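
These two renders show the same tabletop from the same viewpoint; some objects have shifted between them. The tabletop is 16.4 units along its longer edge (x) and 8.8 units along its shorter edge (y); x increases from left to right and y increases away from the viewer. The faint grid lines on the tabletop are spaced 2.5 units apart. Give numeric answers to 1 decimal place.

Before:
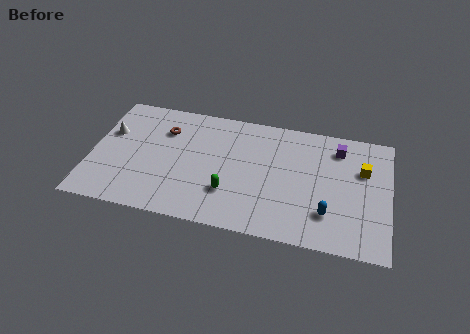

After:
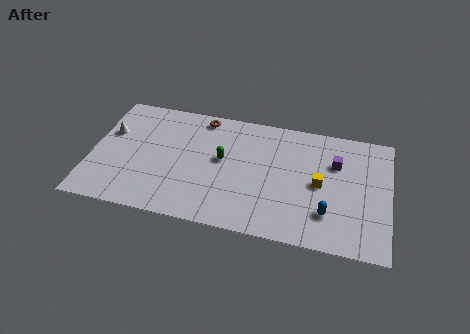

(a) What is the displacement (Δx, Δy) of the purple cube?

(-0.1, -1.1)

The purple cube was at about (13.5, 7.1) and moved to about (13.4, 6.0).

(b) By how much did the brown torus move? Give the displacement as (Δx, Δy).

(2.0, 1.4)

The brown torus started near (3.9, 6.4) and ended near (5.9, 7.8).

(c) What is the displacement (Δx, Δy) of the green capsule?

(-0.5, 2.3)

From the two frames, the green capsule sits at roughly (7.7, 2.6) before and (7.2, 4.9) after.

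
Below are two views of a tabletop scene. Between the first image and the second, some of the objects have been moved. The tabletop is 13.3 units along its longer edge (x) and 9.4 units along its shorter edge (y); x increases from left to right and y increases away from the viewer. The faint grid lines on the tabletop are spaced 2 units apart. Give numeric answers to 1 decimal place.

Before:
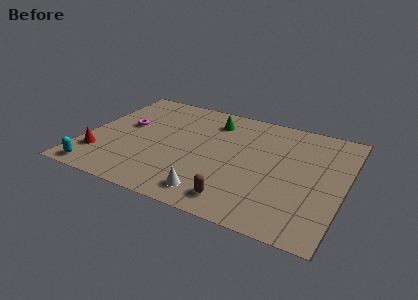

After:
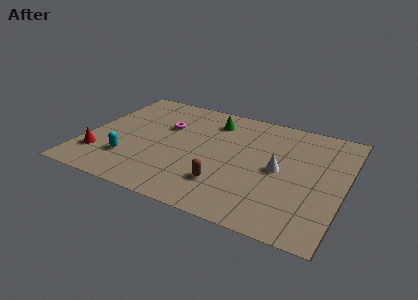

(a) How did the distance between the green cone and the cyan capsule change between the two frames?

-2.1

Before: roughly 8.3 units apart; after: 6.2. That's 2.1 units closer together.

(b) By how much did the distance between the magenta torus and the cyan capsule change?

-0.7

The distance was about 4.6 in the first image and 3.9 in the second, so they moved 0.7 units closer together.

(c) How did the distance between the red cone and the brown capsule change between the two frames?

-0.9

Before: roughly 7.4 units apart; after: 6.5. That's 0.9 units closer together.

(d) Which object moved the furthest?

the white cone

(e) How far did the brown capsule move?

1.3

From (8.3, 1.4) to (7.5, 2.4), the brown capsule covered √(0.8² + 1.0²) ≈ 1.3 units.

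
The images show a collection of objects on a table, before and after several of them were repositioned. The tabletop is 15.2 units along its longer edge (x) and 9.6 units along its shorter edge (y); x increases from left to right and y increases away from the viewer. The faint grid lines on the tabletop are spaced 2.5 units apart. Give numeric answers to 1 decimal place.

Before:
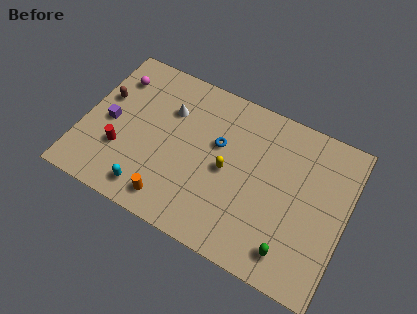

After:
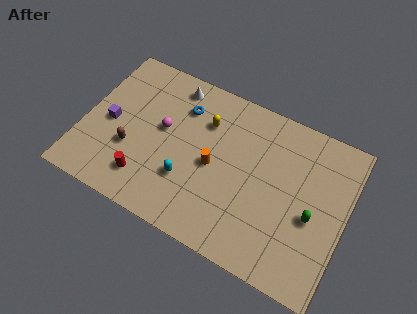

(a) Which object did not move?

the purple cube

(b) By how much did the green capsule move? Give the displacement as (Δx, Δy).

(0.9, 2.5)

From the two frames, the green capsule sits at roughly (12.5, 1.6) before and (13.4, 4.1) after.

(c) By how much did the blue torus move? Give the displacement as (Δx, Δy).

(-2.3, 1.3)

The blue torus started near (7.7, 5.9) and ended near (5.4, 7.2).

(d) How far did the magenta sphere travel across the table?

3.7

The magenta sphere was near (1.4, 7.4) before and (4.5, 5.4) after, so it travelled √(3.1² + 2.0²) ≈ 3.7 units.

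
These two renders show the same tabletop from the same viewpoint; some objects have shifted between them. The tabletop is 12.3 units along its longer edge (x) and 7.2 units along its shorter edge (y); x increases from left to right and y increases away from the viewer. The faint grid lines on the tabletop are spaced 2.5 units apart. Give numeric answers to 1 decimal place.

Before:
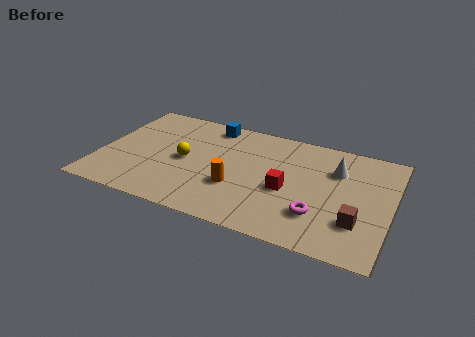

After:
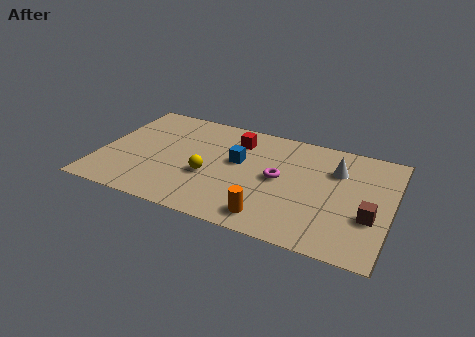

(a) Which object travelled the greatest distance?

the red cube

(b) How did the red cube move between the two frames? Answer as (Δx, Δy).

(-2.4, 2.5)

The red cube started near (8.0, 3.1) and ended near (5.6, 5.6).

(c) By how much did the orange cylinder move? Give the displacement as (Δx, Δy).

(1.6, -1.4)

The orange cylinder started near (5.9, 2.5) and ended near (7.5, 1.1).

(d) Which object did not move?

the white cone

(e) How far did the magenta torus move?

2.5

The magenta torus was near (9.4, 2.0) before and (7.6, 3.7) after, so it travelled √(1.8² + 1.7²) ≈ 2.5 units.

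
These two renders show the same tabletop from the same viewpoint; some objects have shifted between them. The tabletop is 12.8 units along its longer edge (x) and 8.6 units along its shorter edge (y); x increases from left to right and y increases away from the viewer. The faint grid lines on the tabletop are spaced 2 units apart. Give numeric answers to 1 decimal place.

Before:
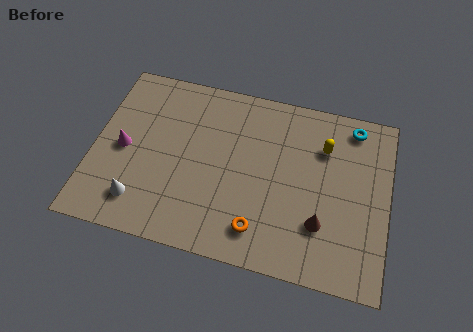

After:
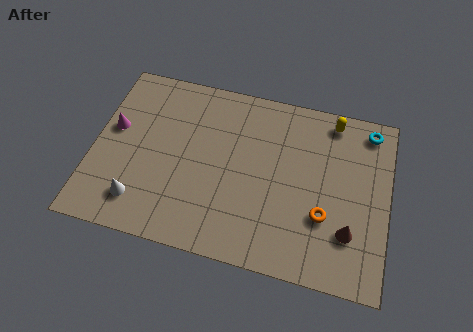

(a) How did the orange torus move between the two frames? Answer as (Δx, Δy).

(2.7, 1.3)

From the two frames, the orange torus sits at roughly (7.4, 1.6) before and (10.1, 2.9) after.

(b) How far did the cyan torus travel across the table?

0.7

The cyan torus was near (11.1, 7.5) before and (11.8, 7.5) after, so it travelled √(0.7² + 0.0²) ≈ 0.7 units.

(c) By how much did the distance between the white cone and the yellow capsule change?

+1.0

They were about 8.9 units apart before and 9.9 after — 1.0 units further apart.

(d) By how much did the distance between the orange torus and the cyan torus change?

-2.1

They were about 7.0 units apart before and 4.9 after — 2.1 units closer together.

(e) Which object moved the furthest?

the orange torus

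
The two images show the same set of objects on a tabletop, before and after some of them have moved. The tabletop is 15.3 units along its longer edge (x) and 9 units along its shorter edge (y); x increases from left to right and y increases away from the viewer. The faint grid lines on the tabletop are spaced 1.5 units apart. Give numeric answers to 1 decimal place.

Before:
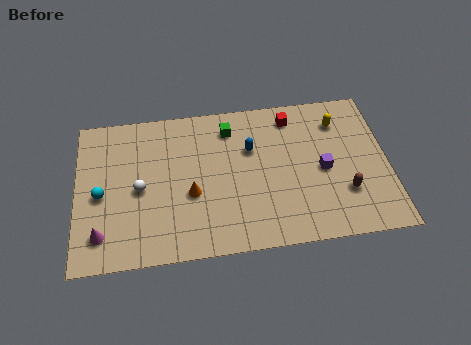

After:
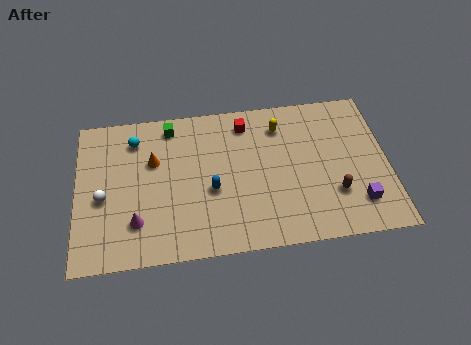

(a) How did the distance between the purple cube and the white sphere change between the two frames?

+3.5

The distance was about 9.0 in the first image and 12.5 in the second, so they moved 3.5 units further apart.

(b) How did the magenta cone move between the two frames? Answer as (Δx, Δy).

(1.7, 0.5)

The magenta cone started near (1.2, 1.8) and ended near (2.9, 2.3).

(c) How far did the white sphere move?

1.8

From (3.1, 4.2) to (1.3, 3.9), the white sphere covered √(1.8² + 0.3²) ≈ 1.8 units.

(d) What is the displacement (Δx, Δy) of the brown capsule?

(-0.5, 0.0)

The brown capsule started near (13.1, 2.7) and ended near (12.6, 2.7).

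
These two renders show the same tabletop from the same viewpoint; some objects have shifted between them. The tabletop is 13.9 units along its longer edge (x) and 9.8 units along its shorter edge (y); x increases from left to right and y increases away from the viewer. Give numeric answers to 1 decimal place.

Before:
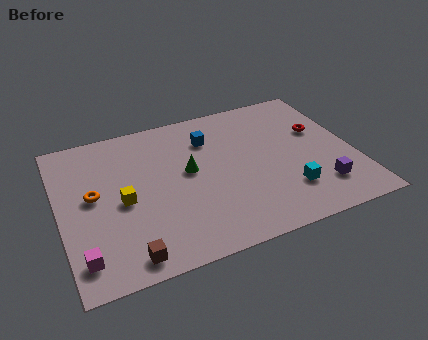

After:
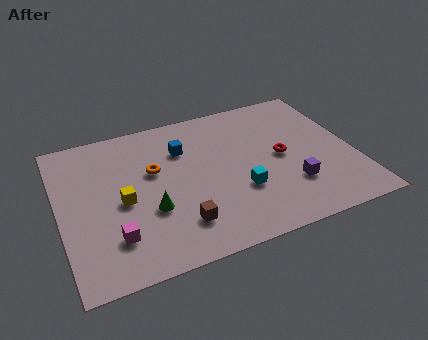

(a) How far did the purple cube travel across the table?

1.4

The purple cube was near (12.0, 2.2) before and (10.7, 2.8) after, so it travelled √(1.3² + 0.6²) ≈ 1.4 units.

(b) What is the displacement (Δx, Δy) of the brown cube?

(2.5, 1.1)

The brown cube was at about (2.8, 1.1) and moved to about (5.3, 2.2).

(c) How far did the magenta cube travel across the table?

1.7

The magenta cube moved from about (0.8, 1.7) to (2.3, 2.4), a distance of √(1.5² + 0.7²) ≈ 1.7.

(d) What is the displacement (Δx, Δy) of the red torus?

(-2.0, -1.2)

The red torus was at about (12.5, 6.1) and moved to about (10.5, 4.9).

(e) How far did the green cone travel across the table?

2.8

The green cone was near (6.1, 5.4) before and (4.1, 3.5) after, so it travelled √(2.0² + 1.9²) ≈ 2.8 units.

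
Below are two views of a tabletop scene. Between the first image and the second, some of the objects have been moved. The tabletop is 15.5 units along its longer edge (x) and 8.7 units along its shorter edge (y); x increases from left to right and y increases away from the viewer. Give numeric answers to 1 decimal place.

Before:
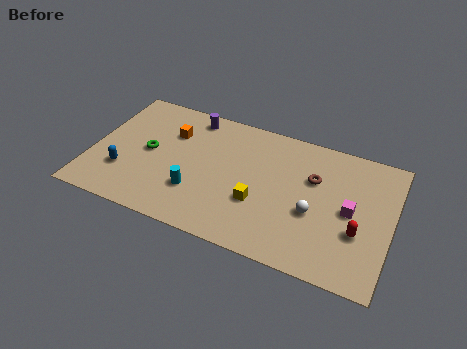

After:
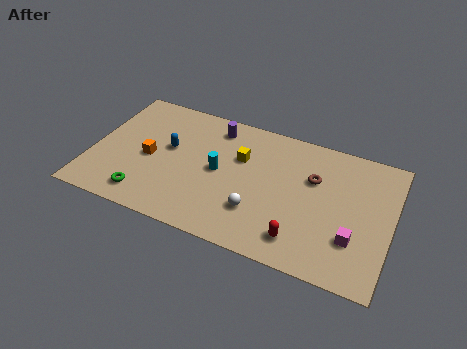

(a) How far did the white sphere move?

3.0

The white sphere was near (11.6, 3.5) before and (8.8, 2.5) after, so it travelled √(2.8² + 1.0²) ≈ 3.0 units.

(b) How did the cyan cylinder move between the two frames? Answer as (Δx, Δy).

(1.0, 1.8)

The cyan cylinder was at about (5.6, 2.6) and moved to about (6.6, 4.4).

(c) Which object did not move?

the brown torus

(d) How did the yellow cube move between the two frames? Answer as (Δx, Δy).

(-1.2, 2.6)

The yellow cube started near (8.8, 3.1) and ended near (7.6, 5.7).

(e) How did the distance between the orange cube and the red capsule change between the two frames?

-2.0

Before: roughly 10.4 units apart; after: 8.4. That's 2.0 units closer together.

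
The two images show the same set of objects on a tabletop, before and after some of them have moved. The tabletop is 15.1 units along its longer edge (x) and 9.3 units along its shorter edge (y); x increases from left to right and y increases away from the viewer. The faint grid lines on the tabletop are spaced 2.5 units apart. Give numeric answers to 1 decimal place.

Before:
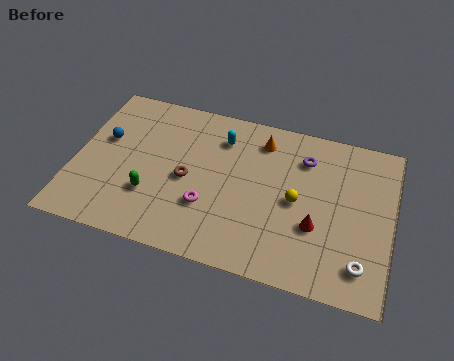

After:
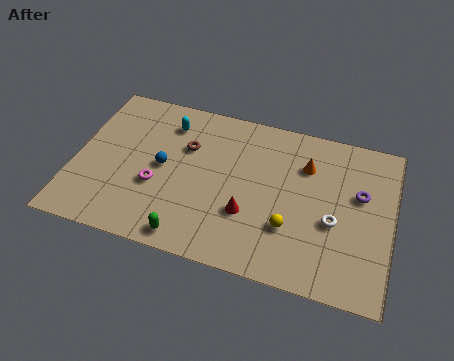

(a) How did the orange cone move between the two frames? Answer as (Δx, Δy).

(2.2, -0.9)

From the two frames, the orange cone sits at roughly (8.7, 7.6) before and (10.9, 6.7) after.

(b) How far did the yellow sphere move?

1.6

The yellow sphere moved from about (10.6, 4.5) to (10.4, 2.9), a distance of √(0.2² + 1.6²) ≈ 1.6.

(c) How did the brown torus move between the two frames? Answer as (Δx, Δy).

(-0.2, 1.9)

From the two frames, the brown torus sits at roughly (5.4, 4.3) before and (5.2, 6.2) after.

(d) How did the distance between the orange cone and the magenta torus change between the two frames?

+2.5

Before: roughly 5.1 units apart; after: 7.6. That's 2.5 units further apart.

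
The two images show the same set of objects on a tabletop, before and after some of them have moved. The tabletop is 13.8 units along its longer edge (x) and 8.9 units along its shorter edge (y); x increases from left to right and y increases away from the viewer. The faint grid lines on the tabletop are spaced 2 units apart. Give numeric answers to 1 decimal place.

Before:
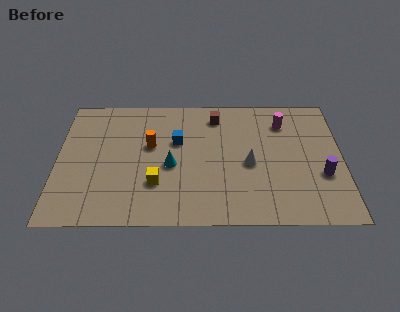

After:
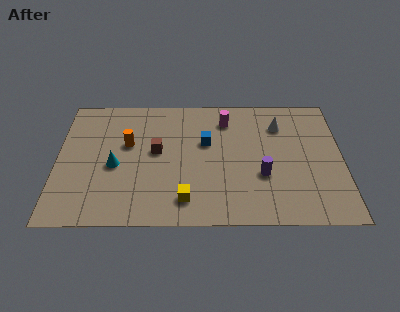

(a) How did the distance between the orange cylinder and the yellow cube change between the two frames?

+2.1

The distance was about 2.6 in the first image and 4.7 in the second, so they moved 2.1 units further apart.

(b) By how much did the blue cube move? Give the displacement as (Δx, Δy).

(1.4, -0.1)

From the two frames, the blue cube sits at roughly (5.8, 5.6) before and (7.2, 5.5) after.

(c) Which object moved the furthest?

the brown cube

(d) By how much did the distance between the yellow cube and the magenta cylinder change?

-1.6

The distance was about 7.5 in the first image and 5.9 in the second, so they moved 1.6 units closer together.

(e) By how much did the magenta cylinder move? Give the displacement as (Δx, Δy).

(-2.8, 0.2)

From the two frames, the magenta cylinder sits at roughly (11.0, 6.9) before and (8.2, 7.1) after.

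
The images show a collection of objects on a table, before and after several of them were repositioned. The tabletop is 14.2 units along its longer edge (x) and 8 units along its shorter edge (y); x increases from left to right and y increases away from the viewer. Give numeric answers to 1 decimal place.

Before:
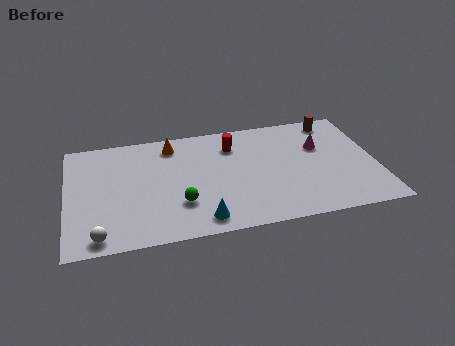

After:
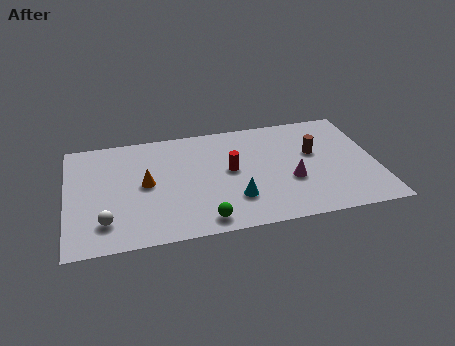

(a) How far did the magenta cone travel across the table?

2.7

The magenta cone moved from about (11.7, 5.2) to (10.2, 3.0), a distance of √(1.5² + 2.2²) ≈ 2.7.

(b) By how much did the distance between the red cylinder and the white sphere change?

-1.9

Before: roughly 8.2 units apart; after: 6.3. That's 1.9 units closer together.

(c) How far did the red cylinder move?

1.8

The red cylinder moved from about (7.7, 6.1) to (7.5, 4.3), a distance of √(0.2² + 1.8²) ≈ 1.8.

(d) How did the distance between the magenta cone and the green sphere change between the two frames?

-2.6

The distance was about 7.2 in the first image and 4.6 in the second, so they moved 2.6 units closer together.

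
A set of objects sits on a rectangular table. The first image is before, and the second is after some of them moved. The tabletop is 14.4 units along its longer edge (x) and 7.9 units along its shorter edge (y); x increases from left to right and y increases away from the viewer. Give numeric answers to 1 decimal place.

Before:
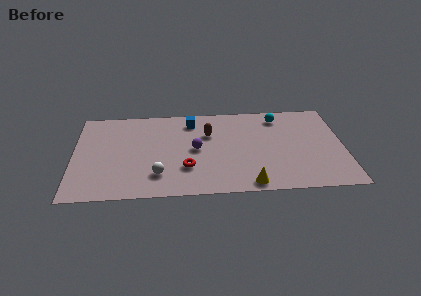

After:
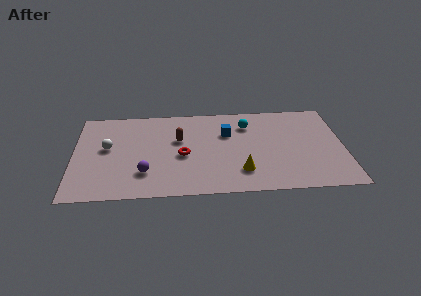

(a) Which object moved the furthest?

the white sphere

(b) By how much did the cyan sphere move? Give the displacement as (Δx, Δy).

(-1.7, -0.6)

The cyan sphere was at about (11.0, 6.6) and moved to about (9.3, 6.0).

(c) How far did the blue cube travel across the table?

2.2

The blue cube moved from about (6.3, 6.5) to (8.2, 5.3), a distance of √(1.9² + 1.2²) ≈ 2.2.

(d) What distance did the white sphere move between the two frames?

3.7

From (4.5, 1.9) to (1.8, 4.4), the white sphere covered √(2.7² + 2.5²) ≈ 3.7 units.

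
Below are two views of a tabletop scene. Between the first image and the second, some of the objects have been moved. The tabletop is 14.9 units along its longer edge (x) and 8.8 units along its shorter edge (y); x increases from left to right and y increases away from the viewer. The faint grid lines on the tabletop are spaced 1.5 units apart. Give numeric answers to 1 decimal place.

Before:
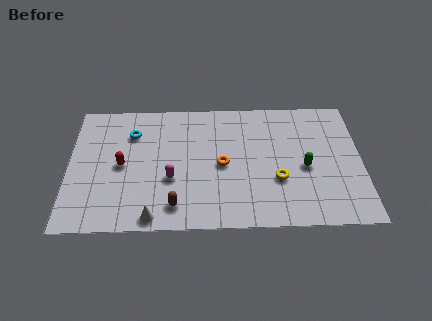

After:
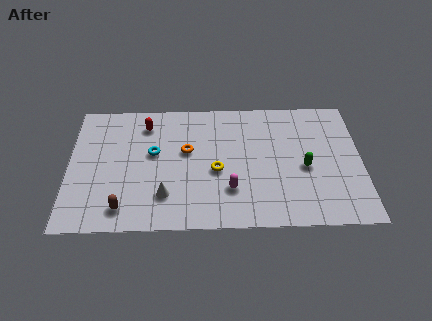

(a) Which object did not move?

the green capsule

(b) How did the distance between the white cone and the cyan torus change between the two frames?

-2.8

They were about 5.8 units apart before and 3.0 after — 2.8 units closer together.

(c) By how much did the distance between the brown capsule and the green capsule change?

+2.5

They were about 7.0 units apart before and 9.5 after — 2.5 units further apart.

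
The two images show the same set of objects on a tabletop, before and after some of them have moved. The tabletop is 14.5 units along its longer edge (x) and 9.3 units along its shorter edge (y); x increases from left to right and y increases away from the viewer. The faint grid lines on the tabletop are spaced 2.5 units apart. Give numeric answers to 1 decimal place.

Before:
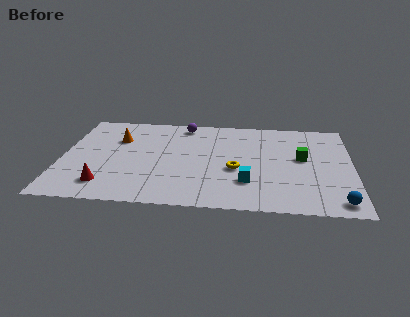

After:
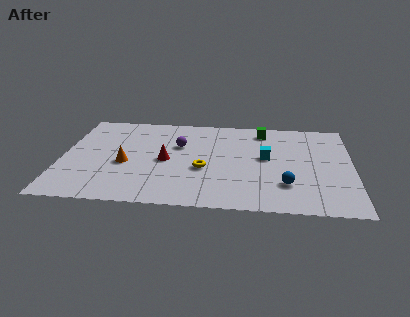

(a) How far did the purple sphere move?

2.2

The purple sphere was near (6.0, 8.2) before and (5.8, 6.0) after, so it travelled √(0.2² + 2.2²) ≈ 2.2 units.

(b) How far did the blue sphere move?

2.9

The blue sphere moved from about (13.7, 1.1) to (11.2, 2.5), a distance of √(2.5² + 1.4²) ≈ 2.9.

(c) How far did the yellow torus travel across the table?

1.6

From (8.7, 3.8) to (7.1, 3.7), the yellow torus covered √(1.6² + 0.1²) ≈ 1.6 units.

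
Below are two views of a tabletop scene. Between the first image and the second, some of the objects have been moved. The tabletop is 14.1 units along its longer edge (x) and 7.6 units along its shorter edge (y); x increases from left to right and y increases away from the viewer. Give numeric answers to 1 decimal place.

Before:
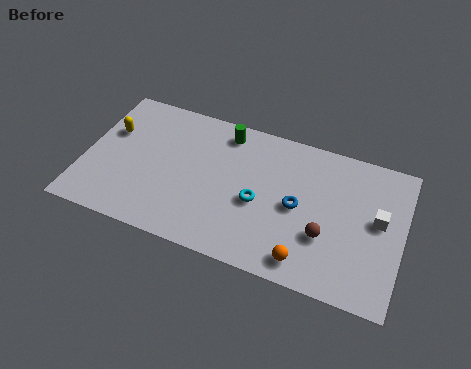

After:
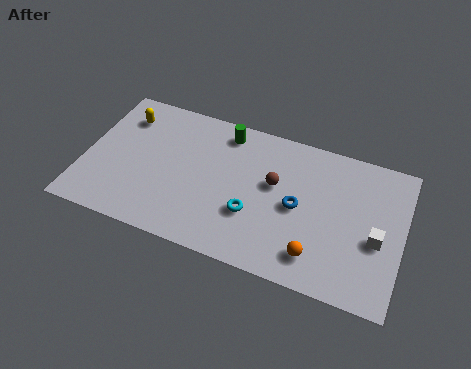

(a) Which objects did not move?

the blue torus and the green cylinder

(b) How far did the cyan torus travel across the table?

0.7

The cyan torus was near (7.8, 3.3) before and (7.6, 2.6) after, so it travelled √(0.2² + 0.7²) ≈ 0.7 units.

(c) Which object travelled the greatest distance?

the brown sphere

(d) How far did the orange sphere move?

0.6

The orange sphere moved from about (10.1, 1.1) to (10.5, 1.5), a distance of √(0.4² + 0.4²) ≈ 0.6.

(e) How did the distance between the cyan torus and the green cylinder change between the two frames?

+0.5

The distance was about 3.7 in the first image and 4.2 in the second, so they moved 0.5 units further apart.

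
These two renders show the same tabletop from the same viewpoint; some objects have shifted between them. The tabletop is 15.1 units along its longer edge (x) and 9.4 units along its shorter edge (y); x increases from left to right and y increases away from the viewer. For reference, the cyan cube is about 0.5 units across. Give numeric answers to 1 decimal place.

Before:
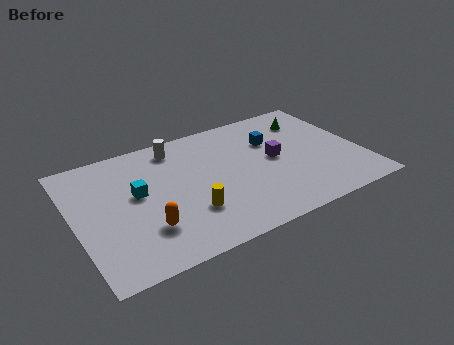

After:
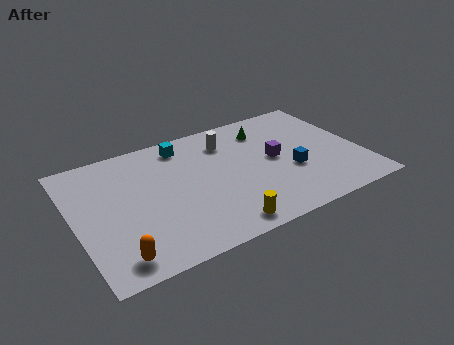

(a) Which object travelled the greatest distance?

the cyan cube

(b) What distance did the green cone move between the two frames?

2.4

The green cone was near (12.9, 7.3) before and (10.5, 7.4) after, so it travelled √(2.4² + 0.1²) ≈ 2.4 units.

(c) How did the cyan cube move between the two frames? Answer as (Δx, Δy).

(2.8, 2.7)

The cyan cube was at about (3.3, 5.3) and moved to about (6.1, 8.0).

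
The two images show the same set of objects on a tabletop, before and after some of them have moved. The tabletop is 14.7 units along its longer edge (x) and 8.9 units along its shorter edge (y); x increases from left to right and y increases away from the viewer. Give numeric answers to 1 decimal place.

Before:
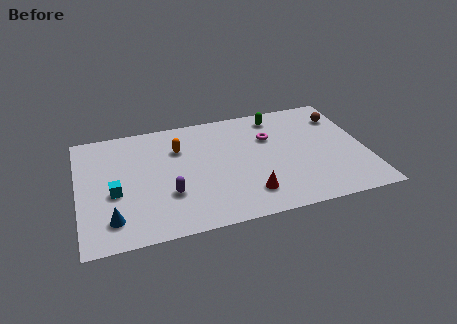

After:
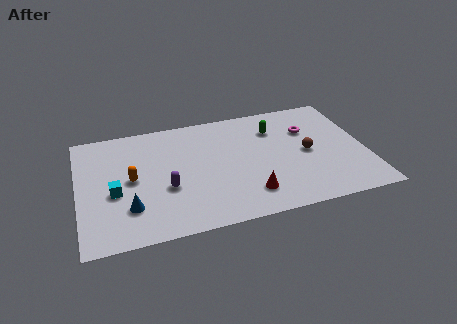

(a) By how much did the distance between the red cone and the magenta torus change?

+1.1

The distance was about 4.3 in the first image and 5.4 in the second, so they moved 1.1 units further apart.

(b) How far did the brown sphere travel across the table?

3.2

The brown sphere moved from about (13.7, 6.8) to (11.7, 4.3), a distance of √(2.0² + 2.5²) ≈ 3.2.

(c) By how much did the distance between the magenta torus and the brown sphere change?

-2.1

The distance was about 3.9 in the first image and 1.8 in the second, so they moved 2.1 units closer together.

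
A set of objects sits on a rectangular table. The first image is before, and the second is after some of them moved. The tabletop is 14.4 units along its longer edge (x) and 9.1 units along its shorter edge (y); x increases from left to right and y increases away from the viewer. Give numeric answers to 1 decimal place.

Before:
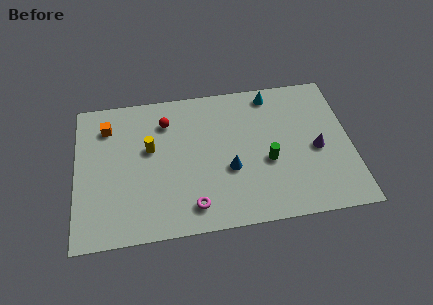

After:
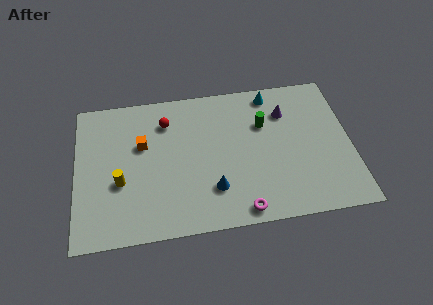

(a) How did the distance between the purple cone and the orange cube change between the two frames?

-3.6

The distance was about 11.3 in the first image and 7.7 in the second, so they moved 3.6 units closer together.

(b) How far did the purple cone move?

3.0

The purple cone moved from about (12.6, 4.1) to (11.1, 6.7), a distance of √(1.5² + 2.6²) ≈ 3.0.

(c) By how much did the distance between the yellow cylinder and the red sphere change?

+2.5

Before: roughly 1.8 units apart; after: 4.3. That's 2.5 units further apart.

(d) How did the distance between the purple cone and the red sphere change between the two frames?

-2.0

Before: roughly 8.3 units apart; after: 6.3. That's 2.0 units closer together.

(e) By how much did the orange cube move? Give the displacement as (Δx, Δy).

(1.8, -1.4)

The orange cube started near (1.7, 7.1) and ended near (3.5, 5.7).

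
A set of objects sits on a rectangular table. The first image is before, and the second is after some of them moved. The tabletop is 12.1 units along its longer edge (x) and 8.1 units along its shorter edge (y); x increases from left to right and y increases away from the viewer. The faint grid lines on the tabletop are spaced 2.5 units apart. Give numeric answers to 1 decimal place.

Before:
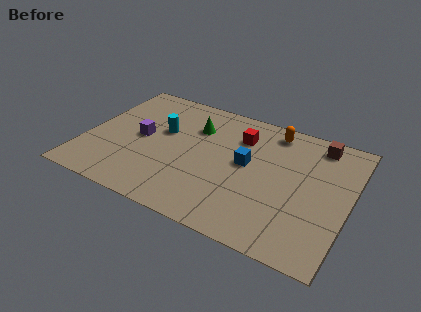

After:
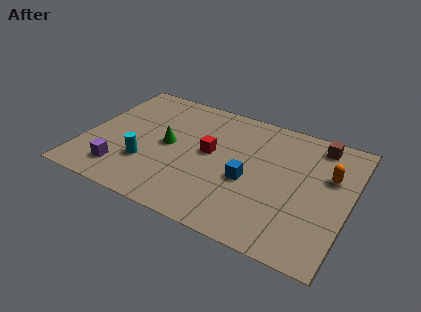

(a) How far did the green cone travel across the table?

2.0

From (4.8, 5.8) to (3.8, 4.1), the green cone covered √(1.0² + 1.7²) ≈ 2.0 units.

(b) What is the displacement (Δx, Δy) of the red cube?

(-1.2, -1.6)

From the two frames, the red cube sits at roughly (6.9, 6.0) before and (5.7, 4.4) after.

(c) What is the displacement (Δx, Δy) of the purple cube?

(-0.5, -2.5)

The purple cube started near (2.5, 4.1) and ended near (2.0, 1.6).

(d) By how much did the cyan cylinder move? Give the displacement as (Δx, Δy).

(-0.4, -2.4)

The cyan cylinder started near (3.4, 4.9) and ended near (3.0, 2.5).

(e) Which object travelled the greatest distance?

the orange capsule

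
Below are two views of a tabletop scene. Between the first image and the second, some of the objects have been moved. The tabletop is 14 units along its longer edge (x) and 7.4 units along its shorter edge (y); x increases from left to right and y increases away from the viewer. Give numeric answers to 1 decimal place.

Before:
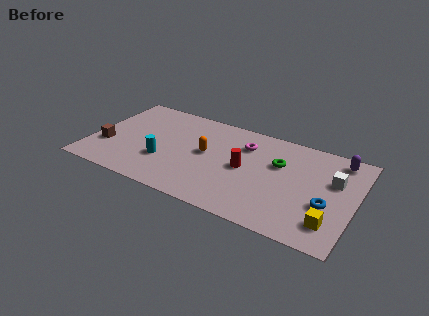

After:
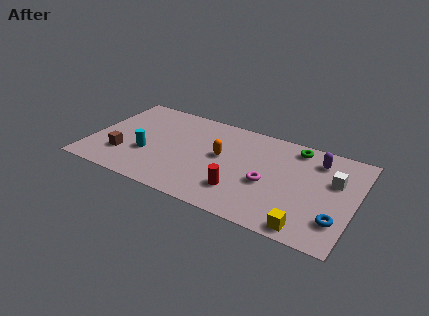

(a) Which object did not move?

the white cube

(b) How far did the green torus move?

1.7

From (9.9, 4.8) to (10.6, 6.4), the green torus covered √(0.7² + 1.6²) ≈ 1.7 units.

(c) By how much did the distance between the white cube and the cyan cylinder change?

+0.8

The distance was about 9.1 in the first image and 9.9 in the second, so they moved 0.8 units further apart.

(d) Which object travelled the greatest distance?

the magenta torus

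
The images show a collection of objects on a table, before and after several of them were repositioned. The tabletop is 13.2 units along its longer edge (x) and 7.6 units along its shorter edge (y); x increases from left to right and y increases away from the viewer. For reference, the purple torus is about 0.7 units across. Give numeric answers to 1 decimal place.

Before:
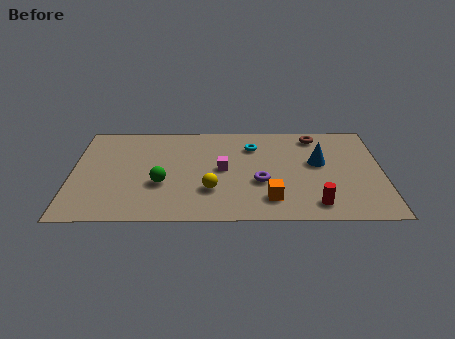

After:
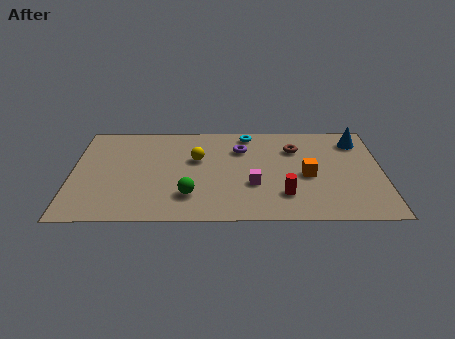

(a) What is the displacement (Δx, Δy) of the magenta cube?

(1.3, -1.2)

From the two frames, the magenta cube sits at roughly (6.4, 3.9) before and (7.7, 2.7) after.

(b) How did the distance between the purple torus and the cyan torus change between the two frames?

-1.6

Before: roughly 2.8 units apart; after: 1.2. That's 1.6 units closer together.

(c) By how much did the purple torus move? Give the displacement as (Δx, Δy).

(-0.8, 2.6)

The purple torus was at about (8.0, 2.9) and moved to about (7.2, 5.5).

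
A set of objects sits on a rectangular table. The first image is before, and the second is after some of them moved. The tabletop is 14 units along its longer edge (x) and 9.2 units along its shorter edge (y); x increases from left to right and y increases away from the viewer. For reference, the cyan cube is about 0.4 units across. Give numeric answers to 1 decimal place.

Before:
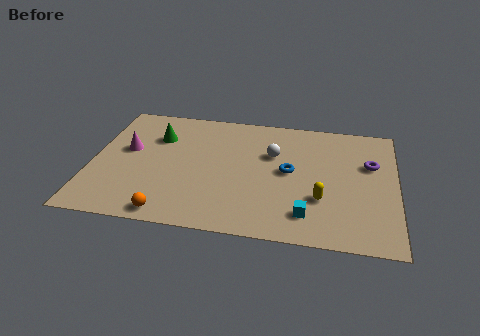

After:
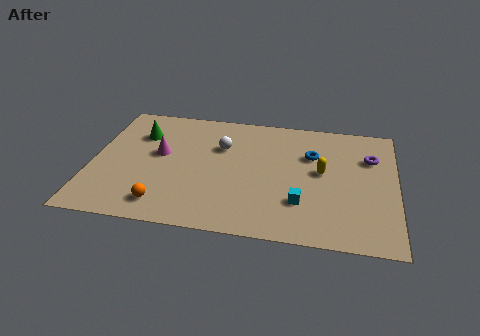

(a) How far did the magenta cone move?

1.5

From (1.6, 5.3) to (3.1, 5.2), the magenta cone covered √(1.5² + 0.1²) ≈ 1.5 units.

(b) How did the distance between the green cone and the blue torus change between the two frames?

+1.6

Before: roughly 6.4 units apart; after: 8.0. That's 1.6 units further apart.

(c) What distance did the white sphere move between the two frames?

2.4

The white sphere was near (8.3, 6.0) before and (5.9, 6.2) after, so it travelled √(2.4² + 0.2²) ≈ 2.4 units.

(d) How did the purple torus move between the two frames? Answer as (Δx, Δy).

(0.0, 0.5)

The purple torus started near (12.8, 5.9) and ended near (12.8, 6.4).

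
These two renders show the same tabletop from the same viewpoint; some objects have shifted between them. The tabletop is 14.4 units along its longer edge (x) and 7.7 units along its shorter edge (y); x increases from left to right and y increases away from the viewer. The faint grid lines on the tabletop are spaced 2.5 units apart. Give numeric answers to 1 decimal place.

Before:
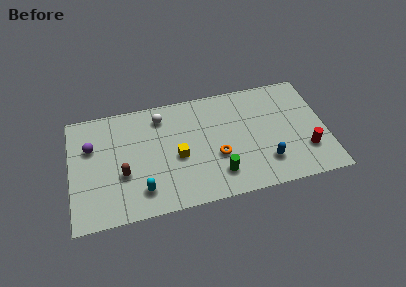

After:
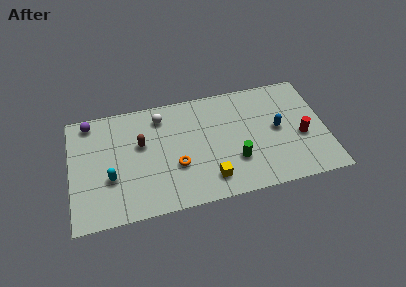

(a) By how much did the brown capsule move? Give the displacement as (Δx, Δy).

(1.1, 1.8)

The brown capsule started near (2.9, 2.9) and ended near (4.0, 4.7).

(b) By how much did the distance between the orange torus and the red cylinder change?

+2.1

The distance was about 5.0 in the first image and 7.1 in the second, so they moved 2.1 units further apart.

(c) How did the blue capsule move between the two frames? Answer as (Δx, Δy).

(0.8, 2.1)

The blue capsule was at about (10.9, 1.9) and moved to about (11.7, 4.0).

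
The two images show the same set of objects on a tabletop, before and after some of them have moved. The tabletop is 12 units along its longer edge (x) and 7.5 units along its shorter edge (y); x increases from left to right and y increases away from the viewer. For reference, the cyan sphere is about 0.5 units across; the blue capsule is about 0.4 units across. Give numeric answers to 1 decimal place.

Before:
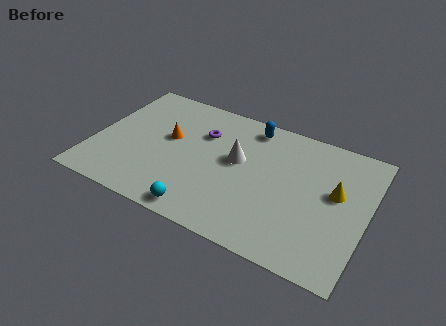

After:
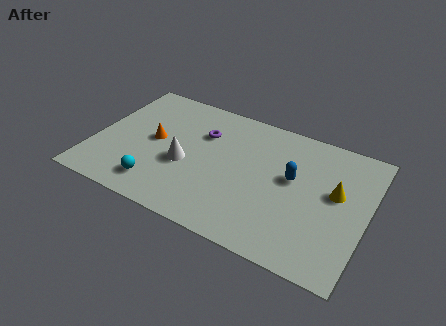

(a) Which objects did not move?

the purple torus and the yellow cone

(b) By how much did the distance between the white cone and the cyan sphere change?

-1.7

The distance was about 3.7 in the first image and 2.0 in the second, so they moved 1.7 units closer together.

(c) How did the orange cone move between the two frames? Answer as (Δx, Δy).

(-0.6, -0.4)

From the two frames, the orange cone sits at roughly (3.2, 4.3) before and (2.6, 3.9) after.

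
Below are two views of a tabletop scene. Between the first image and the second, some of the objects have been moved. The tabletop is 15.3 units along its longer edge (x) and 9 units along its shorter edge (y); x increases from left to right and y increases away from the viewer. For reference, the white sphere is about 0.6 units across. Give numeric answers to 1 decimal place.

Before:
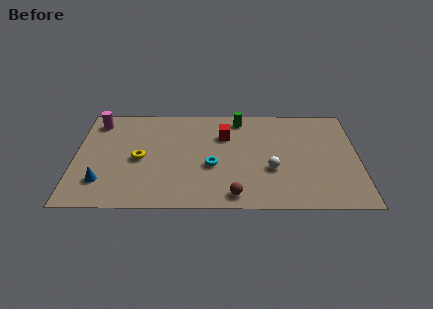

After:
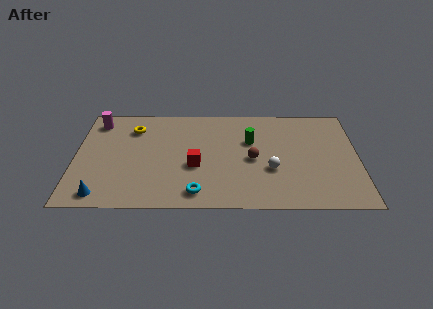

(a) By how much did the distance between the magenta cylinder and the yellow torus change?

-2.0

Before: roughly 4.1 units apart; after: 2.1. That's 2.0 units closer together.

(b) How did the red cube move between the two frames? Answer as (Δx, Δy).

(-1.6, -2.7)

The red cube started near (8.1, 6.3) and ended near (6.5, 3.6).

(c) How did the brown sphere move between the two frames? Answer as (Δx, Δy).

(1.0, 3.1)

The brown sphere was at about (8.6, 1.1) and moved to about (9.6, 4.2).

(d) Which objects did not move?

the magenta cylinder and the white sphere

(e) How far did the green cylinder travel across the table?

2.1

The green cylinder was near (8.9, 7.8) before and (9.5, 5.8) after, so it travelled √(0.6² + 2.0²) ≈ 2.1 units.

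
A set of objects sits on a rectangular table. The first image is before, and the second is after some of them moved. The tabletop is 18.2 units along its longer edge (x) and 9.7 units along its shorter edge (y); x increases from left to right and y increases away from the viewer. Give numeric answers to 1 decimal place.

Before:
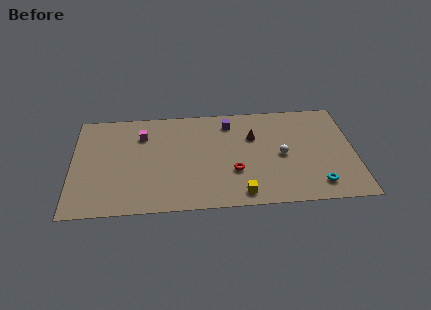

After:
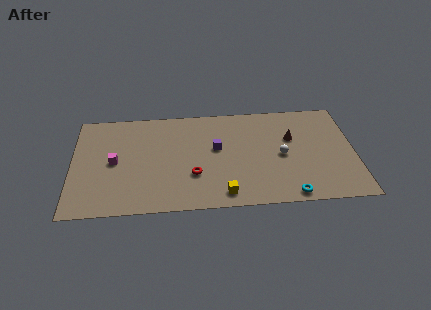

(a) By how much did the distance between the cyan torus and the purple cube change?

-1.8

The distance was about 8.4 in the first image and 6.6 in the second, so they moved 1.8 units closer together.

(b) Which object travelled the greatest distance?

the magenta cube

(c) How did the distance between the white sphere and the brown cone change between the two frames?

-0.9

The distance was about 2.6 in the first image and 1.7 in the second, so they moved 0.9 units closer together.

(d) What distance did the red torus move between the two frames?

2.6

From (10.4, 3.3) to (7.8, 3.2), the red torus covered √(2.6² + 0.1²) ≈ 2.6 units.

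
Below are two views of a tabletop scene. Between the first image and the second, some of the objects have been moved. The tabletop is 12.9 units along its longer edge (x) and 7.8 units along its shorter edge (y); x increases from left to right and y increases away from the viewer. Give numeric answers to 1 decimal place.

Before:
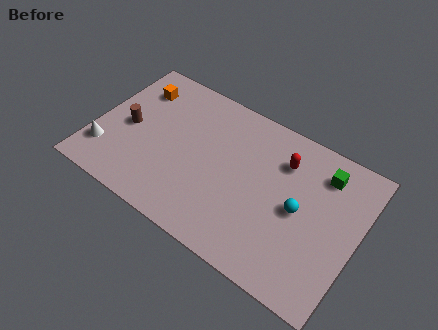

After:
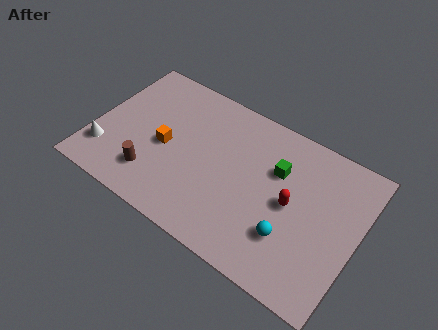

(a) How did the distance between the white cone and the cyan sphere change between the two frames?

-0.4

The distance was about 9.5 in the first image and 9.1 in the second, so they moved 0.4 units closer together.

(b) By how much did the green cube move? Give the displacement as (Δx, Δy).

(-2.1, -1.0)

The green cube started near (10.9, 6.2) and ended near (8.8, 5.2).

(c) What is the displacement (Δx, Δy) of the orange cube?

(1.9, -2.4)

The orange cube was at about (1.6, 6.0) and moved to about (3.5, 3.6).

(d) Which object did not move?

the white cone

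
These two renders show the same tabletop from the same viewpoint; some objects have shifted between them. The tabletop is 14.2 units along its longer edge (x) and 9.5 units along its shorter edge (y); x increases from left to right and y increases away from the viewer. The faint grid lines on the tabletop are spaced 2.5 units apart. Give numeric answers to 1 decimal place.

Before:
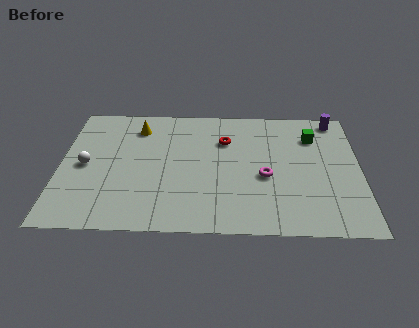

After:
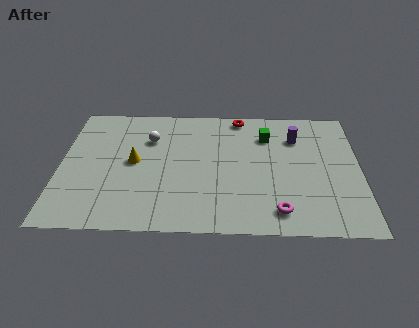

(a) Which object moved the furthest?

the white sphere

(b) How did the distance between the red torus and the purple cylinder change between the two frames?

-2.5

They were about 5.6 units apart before and 3.1 after — 2.5 units closer together.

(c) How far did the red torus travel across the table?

2.0

The red torus was near (7.8, 6.7) before and (8.5, 8.6) after, so it travelled √(0.7² + 1.9²) ≈ 2.0 units.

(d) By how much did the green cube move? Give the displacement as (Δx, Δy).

(-2.2, 0.0)

The green cube was at about (12.0, 7.1) and moved to about (9.8, 7.1).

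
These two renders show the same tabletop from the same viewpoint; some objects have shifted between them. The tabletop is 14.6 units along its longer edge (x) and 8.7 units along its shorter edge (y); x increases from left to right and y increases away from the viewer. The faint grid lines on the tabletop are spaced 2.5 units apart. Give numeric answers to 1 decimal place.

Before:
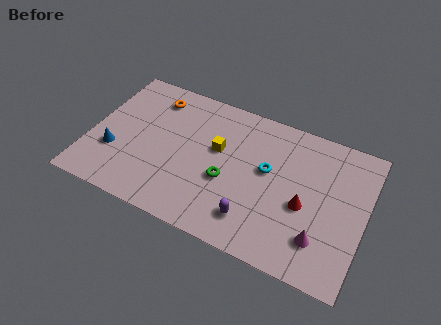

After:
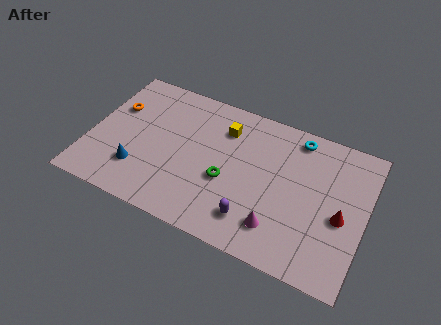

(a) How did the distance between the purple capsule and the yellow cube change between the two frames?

+1.1

Before: roughly 4.1 units apart; after: 5.2. That's 1.1 units further apart.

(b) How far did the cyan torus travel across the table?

2.9

The cyan torus moved from about (9.4, 5.0) to (10.7, 7.6), a distance of √(1.3² + 2.6²) ≈ 2.9.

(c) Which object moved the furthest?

the cyan torus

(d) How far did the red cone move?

1.9

The red cone was near (11.5, 3.7) before and (13.4, 3.8) after, so it travelled √(1.9² + 0.1²) ≈ 1.9 units.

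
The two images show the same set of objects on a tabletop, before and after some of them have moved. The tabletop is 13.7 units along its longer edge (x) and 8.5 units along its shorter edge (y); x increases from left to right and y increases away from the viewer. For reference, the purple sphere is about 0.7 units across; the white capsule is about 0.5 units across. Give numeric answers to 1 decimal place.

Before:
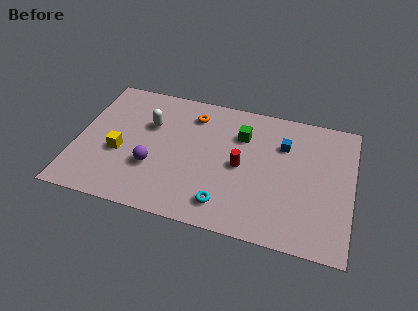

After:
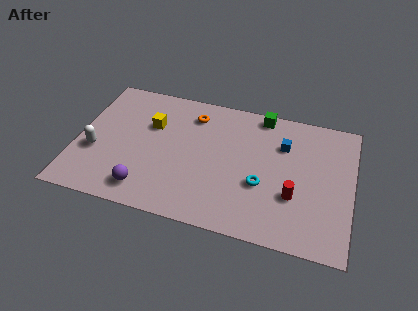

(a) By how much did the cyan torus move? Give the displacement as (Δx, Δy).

(1.7, 1.7)

From the two frames, the cyan torus sits at roughly (7.6, 1.5) before and (9.3, 3.2) after.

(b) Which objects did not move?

the orange torus and the blue cube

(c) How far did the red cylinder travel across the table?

3.0

The red cylinder moved from about (8.2, 4.1) to (10.9, 2.9), a distance of √(2.7² + 1.2²) ≈ 3.0.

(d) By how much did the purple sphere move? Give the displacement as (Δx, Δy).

(-0.2, -1.5)

The purple sphere started near (3.9, 2.9) and ended near (3.7, 1.4).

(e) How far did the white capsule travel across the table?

3.5

The white capsule was near (3.5, 5.6) before and (1.0, 3.2) after, so it travelled √(2.5² + 2.4²) ≈ 3.5 units.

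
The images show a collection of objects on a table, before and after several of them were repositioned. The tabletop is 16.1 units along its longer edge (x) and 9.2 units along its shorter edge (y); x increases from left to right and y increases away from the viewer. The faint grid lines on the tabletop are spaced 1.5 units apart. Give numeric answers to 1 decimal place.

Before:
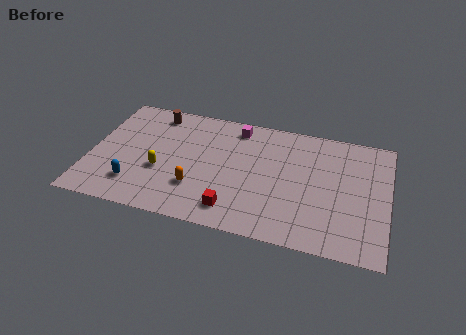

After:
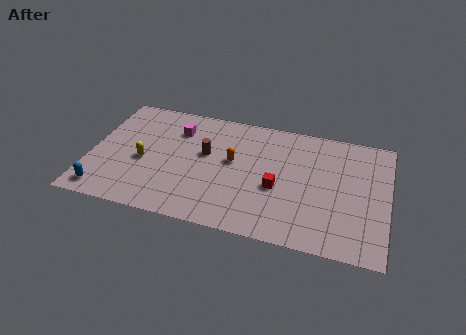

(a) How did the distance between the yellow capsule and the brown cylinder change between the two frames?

-0.9

Before: roughly 4.5 units apart; after: 3.6. That's 0.9 units closer together.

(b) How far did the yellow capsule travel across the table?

1.1

The yellow capsule was near (3.9, 3.5) before and (2.9, 4.0) after, so it travelled √(1.0² + 0.5²) ≈ 1.1 units.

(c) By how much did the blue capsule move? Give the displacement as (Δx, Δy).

(-1.6, -0.9)

The blue capsule was at about (2.6, 2.1) and moved to about (1.0, 1.2).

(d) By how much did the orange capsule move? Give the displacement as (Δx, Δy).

(1.8, 2.5)

The orange capsule was at about (5.9, 2.7) and moved to about (7.7, 5.2).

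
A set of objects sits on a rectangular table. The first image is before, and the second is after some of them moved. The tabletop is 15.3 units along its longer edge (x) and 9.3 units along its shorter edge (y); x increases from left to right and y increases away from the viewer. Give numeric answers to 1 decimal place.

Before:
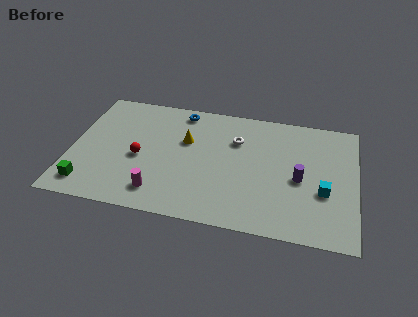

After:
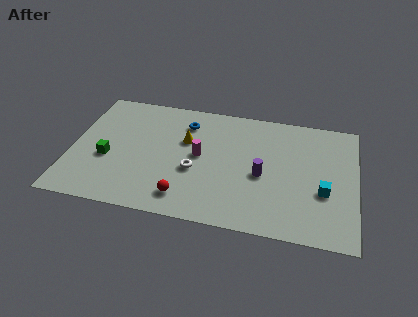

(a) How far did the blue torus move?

0.9

From (5.7, 8.2) to (6.0, 7.3), the blue torus covered √(0.3² + 0.9²) ≈ 0.9 units.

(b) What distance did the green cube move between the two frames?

2.4

From (1.1, 1.5) to (2.0, 3.7), the green cube covered √(0.9² + 2.2²) ≈ 2.4 units.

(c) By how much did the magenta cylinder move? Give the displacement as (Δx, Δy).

(2.0, 3.2)

The magenta cylinder was at about (4.9, 1.7) and moved to about (6.9, 4.9).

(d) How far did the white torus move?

3.5

From (8.8, 6.5) to (6.7, 3.7), the white torus covered √(2.1² + 2.8²) ≈ 3.5 units.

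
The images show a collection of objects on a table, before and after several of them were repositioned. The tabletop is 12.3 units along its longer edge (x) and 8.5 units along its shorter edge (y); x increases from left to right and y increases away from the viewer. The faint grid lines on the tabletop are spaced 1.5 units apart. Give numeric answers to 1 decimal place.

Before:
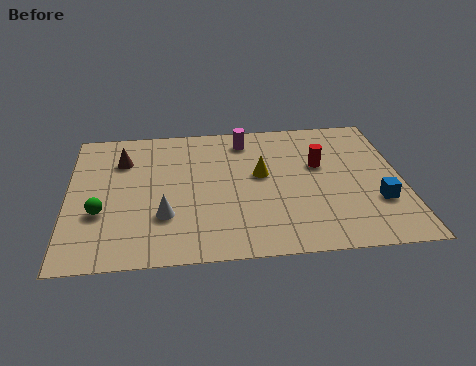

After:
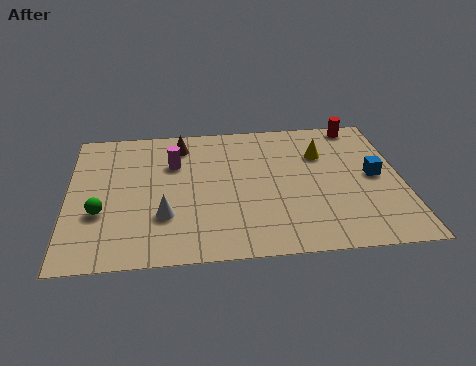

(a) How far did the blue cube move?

1.6

The blue cube was near (11.3, 2.7) before and (11.3, 4.3) after, so it travelled √(0.0² + 1.6²) ≈ 1.6 units.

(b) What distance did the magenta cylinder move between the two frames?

3.0

The magenta cylinder moved from about (6.6, 7.1) to (3.9, 5.8), a distance of √(2.7² + 1.3²) ≈ 3.0.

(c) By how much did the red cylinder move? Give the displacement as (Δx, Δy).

(1.6, 2.5)

From the two frames, the red cylinder sits at roughly (9.3, 5.2) before and (10.9, 7.7) after.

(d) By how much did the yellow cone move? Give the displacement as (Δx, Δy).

(2.3, 1.1)

The yellow cone was at about (7.1, 4.8) and moved to about (9.4, 5.9).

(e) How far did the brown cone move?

2.3

From (2.0, 6.2) to (4.2, 7.0), the brown cone covered √(2.2² + 0.8²) ≈ 2.3 units.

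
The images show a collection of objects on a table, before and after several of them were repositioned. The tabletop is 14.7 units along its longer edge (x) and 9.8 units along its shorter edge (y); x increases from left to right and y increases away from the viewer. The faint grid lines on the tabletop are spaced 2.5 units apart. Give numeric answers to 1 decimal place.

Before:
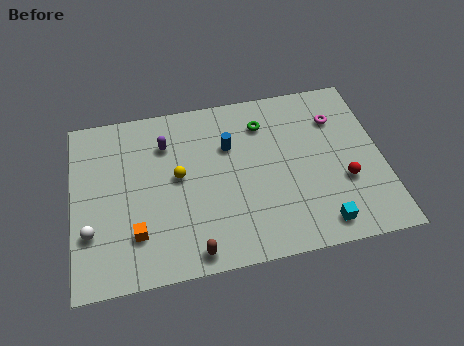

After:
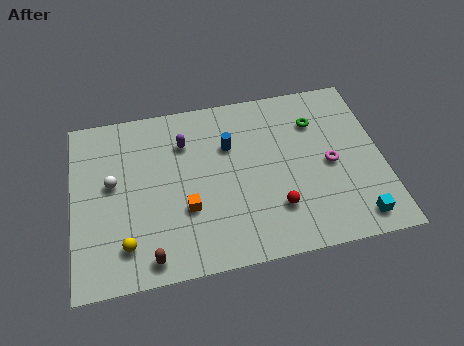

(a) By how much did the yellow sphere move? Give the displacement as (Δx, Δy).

(-2.6, -3.3)

The yellow sphere was at about (5.0, 5.3) and moved to about (2.4, 2.0).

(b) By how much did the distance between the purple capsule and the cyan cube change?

+0.6

The distance was about 9.2 in the first image and 9.8 in the second, so they moved 0.6 units further apart.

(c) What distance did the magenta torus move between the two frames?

2.6

The magenta torus moved from about (12.7, 7.2) to (12.2, 4.6), a distance of √(0.5² + 2.6²) ≈ 2.6.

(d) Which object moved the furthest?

the yellow sphere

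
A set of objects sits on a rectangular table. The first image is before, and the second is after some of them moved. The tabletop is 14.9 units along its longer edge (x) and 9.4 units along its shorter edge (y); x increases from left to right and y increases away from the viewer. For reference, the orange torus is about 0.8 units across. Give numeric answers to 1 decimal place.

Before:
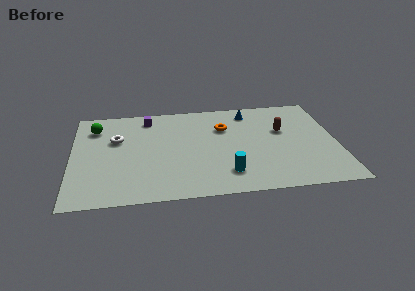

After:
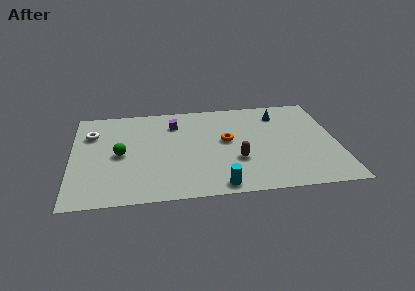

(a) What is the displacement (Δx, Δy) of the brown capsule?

(-2.7, -2.6)

The brown capsule started near (11.9, 5.8) and ended near (9.2, 3.2).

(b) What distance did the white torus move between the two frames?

1.6

From (2.5, 6.0) to (1.1, 6.7), the white torus covered √(1.4² + 0.7²) ≈ 1.6 units.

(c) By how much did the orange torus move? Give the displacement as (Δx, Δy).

(0.1, -1.3)

From the two frames, the orange torus sits at roughly (8.6, 6.5) before and (8.7, 5.2) after.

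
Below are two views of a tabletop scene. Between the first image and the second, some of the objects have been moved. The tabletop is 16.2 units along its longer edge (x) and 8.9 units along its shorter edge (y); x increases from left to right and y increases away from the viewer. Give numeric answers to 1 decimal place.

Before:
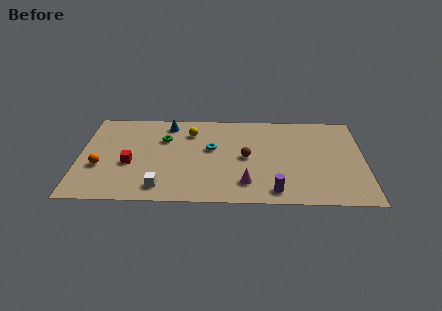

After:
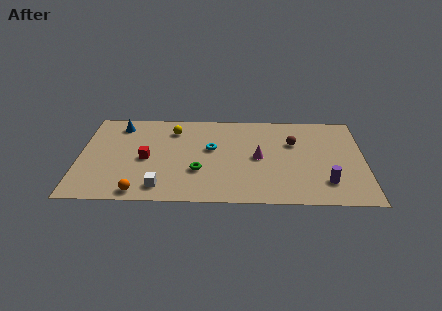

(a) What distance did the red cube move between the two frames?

1.0

From (2.9, 3.6) to (3.8, 4.1), the red cube covered √(0.9² + 0.5²) ≈ 1.0 units.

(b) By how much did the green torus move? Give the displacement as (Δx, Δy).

(2.0, -3.1)

From the two frames, the green torus sits at roughly (4.8, 6.1) before and (6.8, 3.0) after.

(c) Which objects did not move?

the white cube and the cyan torus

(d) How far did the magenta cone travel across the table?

2.6

The magenta cone moved from about (9.5, 1.9) to (10.2, 4.4), a distance of √(0.7² + 2.5²) ≈ 2.6.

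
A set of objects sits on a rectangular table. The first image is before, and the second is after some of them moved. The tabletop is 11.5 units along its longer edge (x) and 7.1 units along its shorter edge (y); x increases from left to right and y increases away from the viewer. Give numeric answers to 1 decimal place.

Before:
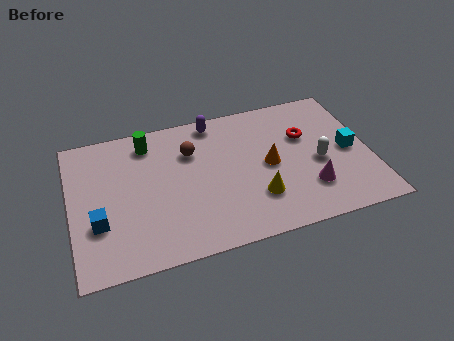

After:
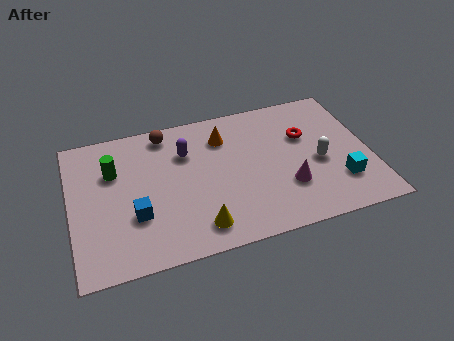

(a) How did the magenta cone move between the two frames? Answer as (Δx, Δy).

(-0.8, 0.3)

The magenta cone started near (9.0, 1.9) and ended near (8.2, 2.2).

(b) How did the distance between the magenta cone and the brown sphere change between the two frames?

+0.6

Before: roughly 5.3 units apart; after: 5.9. That's 0.6 units further apart.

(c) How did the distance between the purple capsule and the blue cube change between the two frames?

-2.8

They were about 6.1 units apart before and 3.3 after — 2.8 units closer together.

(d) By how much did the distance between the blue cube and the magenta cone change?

-2.2

The distance was about 8.0 in the first image and 5.8 in the second, so they moved 2.2 units closer together.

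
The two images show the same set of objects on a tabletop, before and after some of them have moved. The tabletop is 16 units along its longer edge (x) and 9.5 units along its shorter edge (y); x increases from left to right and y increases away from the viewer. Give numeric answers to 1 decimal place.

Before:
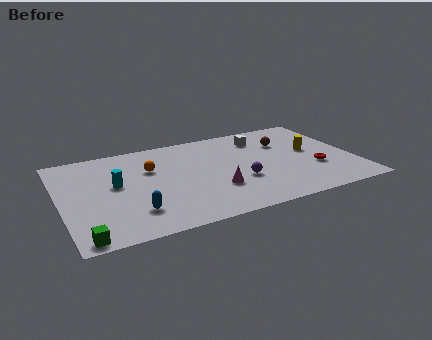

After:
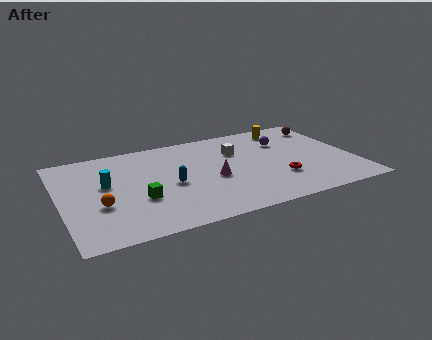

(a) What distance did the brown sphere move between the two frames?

2.7

The brown sphere was near (12.5, 6.6) before and (15.0, 7.7) after, so it travelled √(2.5² + 1.1²) ≈ 2.7 units.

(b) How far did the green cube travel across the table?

4.1

The green cube moved from about (0.9, 0.8) to (4.1, 3.4), a distance of √(3.2² + 2.6²) ≈ 4.1.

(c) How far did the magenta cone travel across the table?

1.1

The magenta cone was near (8.2, 3.0) before and (8.2, 4.1) after, so it travelled √(0.0² + 1.1²) ≈ 1.1 units.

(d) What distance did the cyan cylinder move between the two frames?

0.5

From (3.0, 5.3) to (2.5, 5.5), the cyan cylinder covered √(0.5² + 0.2²) ≈ 0.5 units.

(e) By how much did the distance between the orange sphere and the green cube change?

-4.8

The distance was about 6.9 in the first image and 2.1 in the second, so they moved 4.8 units closer together.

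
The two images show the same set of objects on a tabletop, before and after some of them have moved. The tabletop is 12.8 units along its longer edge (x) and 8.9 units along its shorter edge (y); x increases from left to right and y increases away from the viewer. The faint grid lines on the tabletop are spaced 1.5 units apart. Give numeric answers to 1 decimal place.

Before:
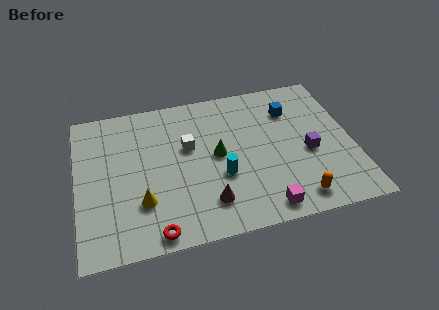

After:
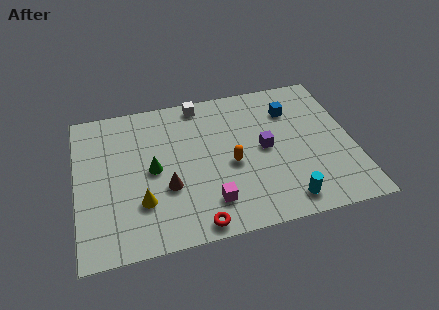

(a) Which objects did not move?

the blue cube and the yellow cone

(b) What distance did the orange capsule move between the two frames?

3.9

From (9.9, 1.2) to (7.1, 3.9), the orange capsule covered √(2.8² + 2.7²) ≈ 3.9 units.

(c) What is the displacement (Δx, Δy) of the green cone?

(-3.0, -0.2)

From the two frames, the green cone sits at roughly (6.5, 4.6) before and (3.5, 4.4) after.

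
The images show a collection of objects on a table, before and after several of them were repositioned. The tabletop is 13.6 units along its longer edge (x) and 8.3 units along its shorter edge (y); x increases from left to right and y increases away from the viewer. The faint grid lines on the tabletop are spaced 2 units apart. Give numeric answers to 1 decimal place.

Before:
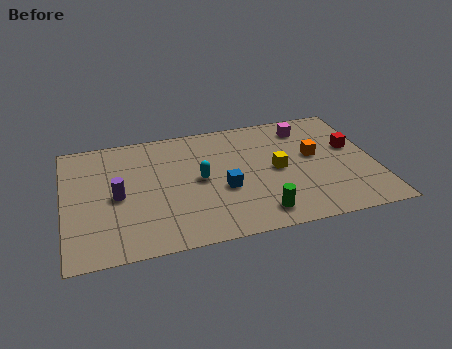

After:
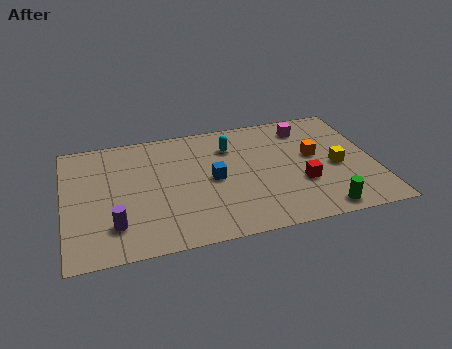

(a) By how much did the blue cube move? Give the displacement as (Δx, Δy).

(-0.4, 0.8)

From the two frames, the blue cube sits at roughly (6.9, 3.3) before and (6.5, 4.1) after.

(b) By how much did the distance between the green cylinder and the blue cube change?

+3.1

The distance was about 2.4 in the first image and 5.5 in the second, so they moved 3.1 units further apart.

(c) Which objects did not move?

the magenta cube and the orange cube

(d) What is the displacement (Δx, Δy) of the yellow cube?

(2.6, -0.4)

From the two frames, the yellow cube sits at roughly (9.3, 4.1) before and (11.9, 3.7) after.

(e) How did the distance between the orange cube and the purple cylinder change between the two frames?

+0.6

The distance was about 8.7 in the first image and 9.3 in the second, so they moved 0.6 units further apart.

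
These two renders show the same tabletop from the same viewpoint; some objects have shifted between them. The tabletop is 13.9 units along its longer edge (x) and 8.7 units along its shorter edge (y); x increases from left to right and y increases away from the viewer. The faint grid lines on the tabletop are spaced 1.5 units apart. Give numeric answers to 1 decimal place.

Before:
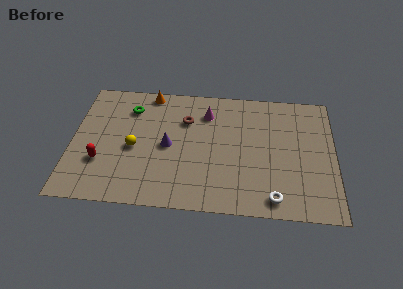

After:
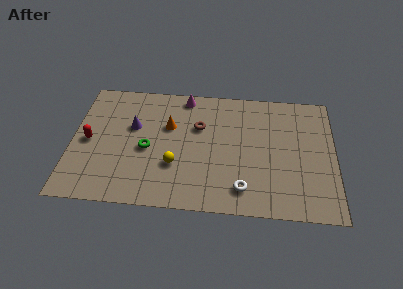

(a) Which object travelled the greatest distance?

the green torus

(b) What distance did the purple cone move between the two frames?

2.2

The purple cone moved from about (5.1, 4.2) to (3.2, 5.4), a distance of √(1.9² + 1.2²) ≈ 2.2.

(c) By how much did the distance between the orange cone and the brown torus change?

-1.1

The distance was about 2.7 in the first image and 1.6 in the second, so they moved 1.1 units closer together.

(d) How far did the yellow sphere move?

2.4

The yellow sphere moved from about (3.3, 3.9) to (5.5, 2.9), a distance of √(2.2² + 1.0²) ≈ 2.4.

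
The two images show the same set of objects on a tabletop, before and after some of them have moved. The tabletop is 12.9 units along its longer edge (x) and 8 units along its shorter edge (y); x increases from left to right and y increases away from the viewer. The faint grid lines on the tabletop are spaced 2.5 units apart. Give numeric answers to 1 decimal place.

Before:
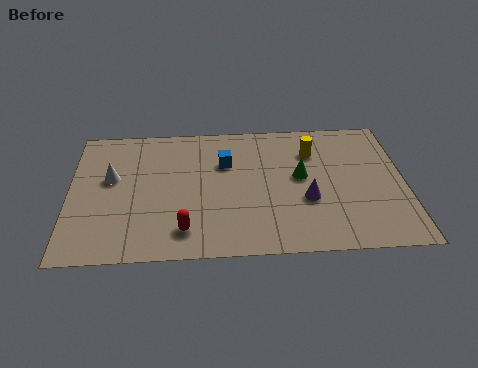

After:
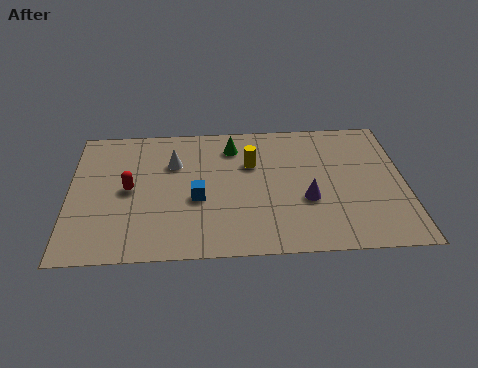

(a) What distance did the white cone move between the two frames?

2.5

The white cone moved from about (1.6, 4.7) to (4.0, 5.5), a distance of √(2.4² + 0.8²) ≈ 2.5.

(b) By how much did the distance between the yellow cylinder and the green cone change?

-0.3

The distance was about 1.6 in the first image and 1.3 in the second, so they moved 0.3 units closer together.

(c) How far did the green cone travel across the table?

3.3

The green cone moved from about (8.9, 4.4) to (6.3, 6.4), a distance of √(2.6² + 2.0²) ≈ 3.3.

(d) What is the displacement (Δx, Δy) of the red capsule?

(-2.1, 2.5)

From the two frames, the red capsule sits at roughly (4.4, 1.5) before and (2.3, 4.0) after.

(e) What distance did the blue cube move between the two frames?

2.4

The blue cube moved from about (6.0, 5.4) to (4.9, 3.3), a distance of √(1.1² + 2.1²) ≈ 2.4.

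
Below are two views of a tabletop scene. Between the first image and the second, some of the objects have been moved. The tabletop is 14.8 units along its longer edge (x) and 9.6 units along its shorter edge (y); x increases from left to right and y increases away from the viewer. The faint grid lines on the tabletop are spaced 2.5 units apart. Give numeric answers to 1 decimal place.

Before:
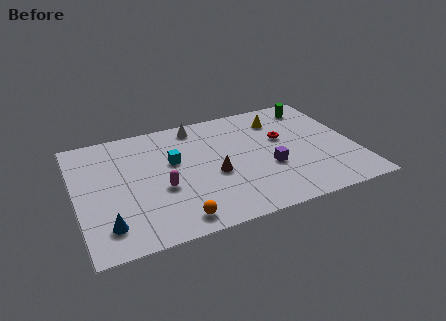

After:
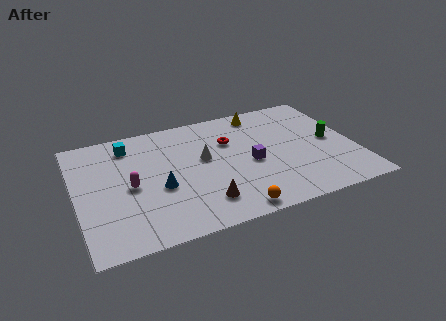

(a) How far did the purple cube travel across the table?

1.1

The purple cube moved from about (10.1, 3.6) to (9.2, 4.3), a distance of √(0.9² + 0.7²) ≈ 1.1.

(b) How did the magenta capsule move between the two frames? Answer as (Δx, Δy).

(-1.6, 0.7)

The magenta capsule was at about (4.4, 3.8) and moved to about (2.8, 4.5).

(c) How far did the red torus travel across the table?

2.9

The red torus moved from about (11.1, 5.8) to (8.3, 6.5), a distance of √(2.8² + 0.7²) ≈ 2.9.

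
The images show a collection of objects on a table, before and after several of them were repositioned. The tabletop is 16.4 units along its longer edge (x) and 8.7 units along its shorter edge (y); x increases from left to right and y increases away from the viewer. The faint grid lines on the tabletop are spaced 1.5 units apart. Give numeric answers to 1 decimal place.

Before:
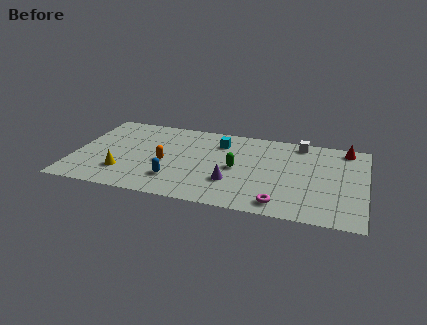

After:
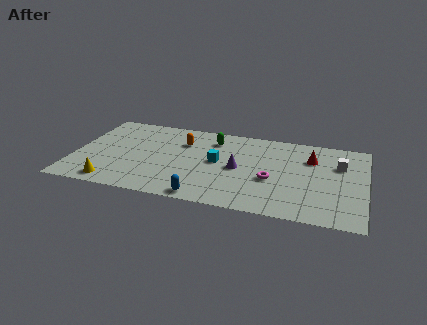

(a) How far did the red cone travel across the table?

2.4

From (15.2, 7.7) to (13.3, 6.2), the red cone covered √(1.9² + 1.5²) ≈ 2.4 units.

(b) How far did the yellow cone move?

1.3

The yellow cone was near (2.9, 2.3) before and (2.4, 1.1) after, so it travelled √(0.5² + 1.2²) ≈ 1.3 units.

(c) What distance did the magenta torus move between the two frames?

2.4

From (11.8, 1.2) to (11.2, 3.5), the magenta torus covered √(0.6² + 2.3²) ≈ 2.4 units.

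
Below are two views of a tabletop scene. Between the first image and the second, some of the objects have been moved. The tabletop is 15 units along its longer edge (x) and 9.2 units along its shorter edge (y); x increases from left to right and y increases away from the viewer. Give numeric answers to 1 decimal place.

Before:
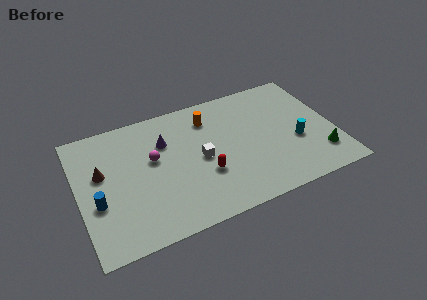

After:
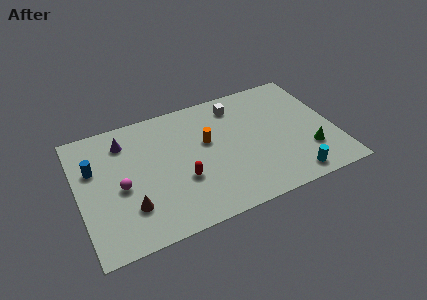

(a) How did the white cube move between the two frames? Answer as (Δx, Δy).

(2.5, 3.2)

The white cube started near (7.1, 4.4) and ended near (9.6, 7.6).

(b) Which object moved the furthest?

the white cube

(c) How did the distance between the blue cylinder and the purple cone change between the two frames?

-2.8

Before: roughly 5.1 units apart; after: 2.3. That's 2.8 units closer together.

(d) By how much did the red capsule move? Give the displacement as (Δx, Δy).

(-1.3, 0.1)

From the two frames, the red capsule sits at roughly (7.2, 3.2) before and (5.9, 3.3) after.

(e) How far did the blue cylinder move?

2.5

The blue cylinder was near (1.0, 3.5) before and (1.0, 6.0) after, so it travelled √(0.0² + 2.5²) ≈ 2.5 units.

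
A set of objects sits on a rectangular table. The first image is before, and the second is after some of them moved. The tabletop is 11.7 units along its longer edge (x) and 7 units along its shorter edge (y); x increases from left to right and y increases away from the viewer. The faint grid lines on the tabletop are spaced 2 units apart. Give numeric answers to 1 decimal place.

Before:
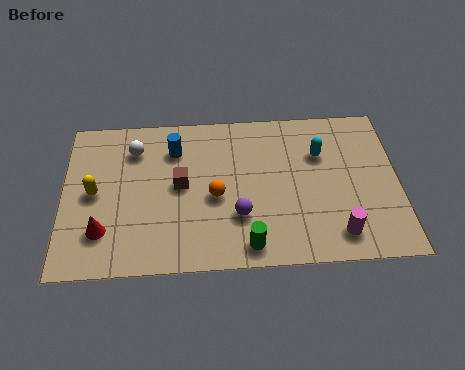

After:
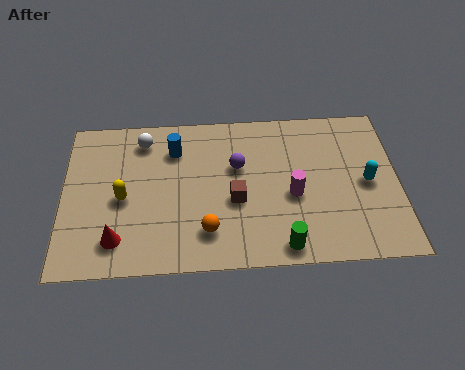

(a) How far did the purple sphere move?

2.2

The purple sphere was near (6.1, 2.2) before and (6.1, 4.4) after, so it travelled √(0.0² + 2.2²) ≈ 2.2 units.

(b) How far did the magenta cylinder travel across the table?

2.3

From (9.5, 1.2) to (8.0, 3.0), the magenta cylinder covered √(1.5² + 1.8²) ≈ 2.3 units.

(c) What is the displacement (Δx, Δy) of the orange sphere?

(-0.3, -1.5)

The orange sphere started near (5.3, 3.1) and ended near (5.0, 1.6).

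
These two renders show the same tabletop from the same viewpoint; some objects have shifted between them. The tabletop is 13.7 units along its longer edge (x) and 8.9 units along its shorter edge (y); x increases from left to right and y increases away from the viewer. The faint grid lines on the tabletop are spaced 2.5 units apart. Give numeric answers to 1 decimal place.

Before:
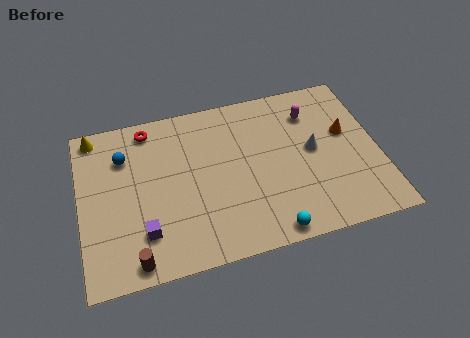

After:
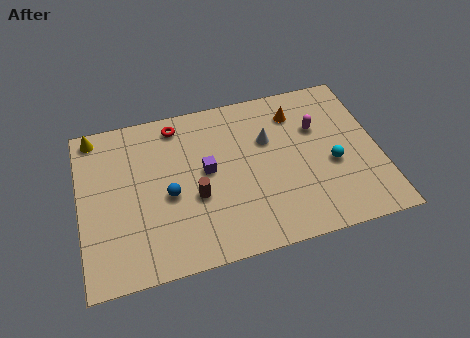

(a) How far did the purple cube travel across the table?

4.0

From (2.8, 2.2) to (5.8, 4.8), the purple cube covered √(3.0² + 2.6²) ≈ 4.0 units.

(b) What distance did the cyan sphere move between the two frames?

4.2

The cyan sphere was near (8.4, 0.8) before and (11.5, 3.7) after, so it travelled √(3.1² + 2.9²) ≈ 4.2 units.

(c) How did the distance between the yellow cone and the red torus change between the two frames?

+1.3

Before: roughly 2.5 units apart; after: 3.8. That's 1.3 units further apart.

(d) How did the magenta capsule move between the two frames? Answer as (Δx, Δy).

(0.2, -0.9)

The magenta capsule was at about (10.8, 6.8) and moved to about (11.0, 5.9).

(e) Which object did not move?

the yellow cone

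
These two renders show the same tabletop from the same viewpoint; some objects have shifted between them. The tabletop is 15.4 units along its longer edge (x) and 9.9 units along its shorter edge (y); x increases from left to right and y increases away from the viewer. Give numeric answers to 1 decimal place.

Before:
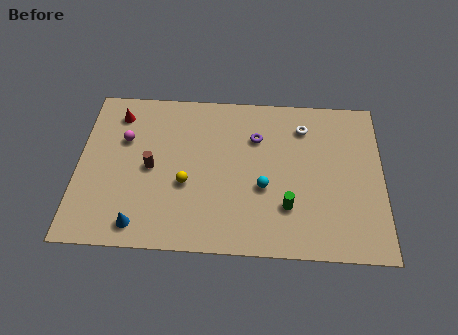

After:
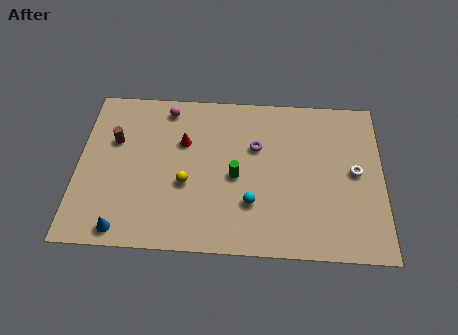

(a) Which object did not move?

the yellow sphere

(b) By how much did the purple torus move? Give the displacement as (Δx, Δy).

(0.0, -0.6)

From the two frames, the purple torus sits at roughly (9.0, 7.0) before and (9.0, 6.4) after.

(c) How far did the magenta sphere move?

3.0

The magenta sphere was near (2.3, 6.5) before and (4.4, 8.6) after, so it travelled √(2.1² + 2.1²) ≈ 3.0 units.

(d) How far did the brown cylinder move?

2.5

The brown cylinder was near (3.7, 4.8) before and (1.8, 6.4) after, so it travelled √(1.9² + 1.6²) ≈ 2.5 units.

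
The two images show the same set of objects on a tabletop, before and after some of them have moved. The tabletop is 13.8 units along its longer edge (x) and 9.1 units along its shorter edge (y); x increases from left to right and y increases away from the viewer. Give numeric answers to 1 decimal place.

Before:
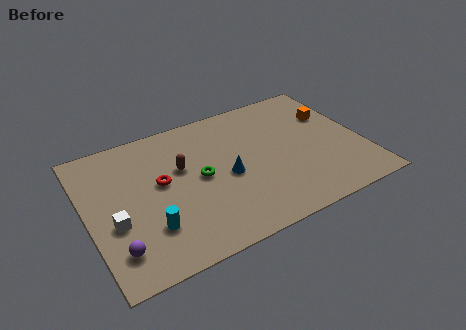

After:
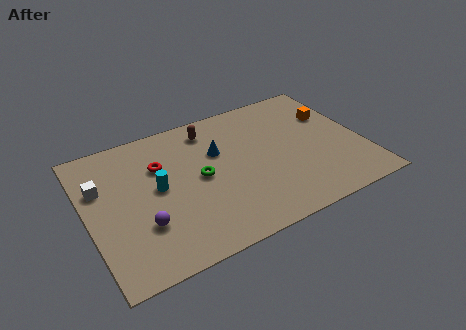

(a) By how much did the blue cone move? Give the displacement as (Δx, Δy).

(-0.2, 1.8)

The blue cone started near (6.9, 4.1) and ended near (6.7, 5.9).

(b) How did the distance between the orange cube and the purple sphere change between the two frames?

-1.6

They were about 12.2 units apart before and 10.6 after — 1.6 units closer together.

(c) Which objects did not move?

the orange cube and the green torus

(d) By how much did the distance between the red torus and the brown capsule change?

+1.8

They were about 1.2 units apart before and 3.0 after — 1.8 units further apart.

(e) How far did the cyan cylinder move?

2.4

From (2.8, 2.5) to (3.5, 4.8), the cyan cylinder covered √(0.7² + 2.3²) ≈ 2.4 units.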